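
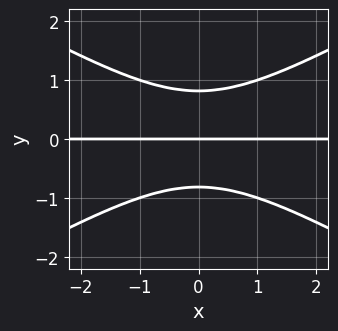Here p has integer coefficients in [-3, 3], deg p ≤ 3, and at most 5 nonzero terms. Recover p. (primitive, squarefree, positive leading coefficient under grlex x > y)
1. The degree is 3 — no degree-2 curve has this shape.
2. Symmetries: mirror symmetry x ↦ −x ⇒ only even powers of x.
3. From the axis intercepts and sections: one y-axis crossing is at y = 0; the visible x-axis segment lies entirely on the curve.
4. The integer polynomial consistent with all of this is the stated p.

x^2*y - 3*y^3 + 2*y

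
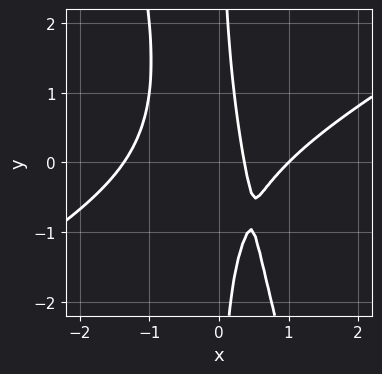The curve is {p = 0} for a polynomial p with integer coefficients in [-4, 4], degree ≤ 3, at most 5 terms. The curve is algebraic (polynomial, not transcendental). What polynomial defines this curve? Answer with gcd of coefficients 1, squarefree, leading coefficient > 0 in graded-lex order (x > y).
The degree is 3 — a generic line meets the curve in up to 3 points.
From the axis intercepts and sections: it misses every integer gridline on the y-axis; it crosses the x-axis at the gridline x = 1.
Assembling these constraints gives the stated polynomial.

2*x^3 - 3*x^2*y - x*y^2 - 3*x + 1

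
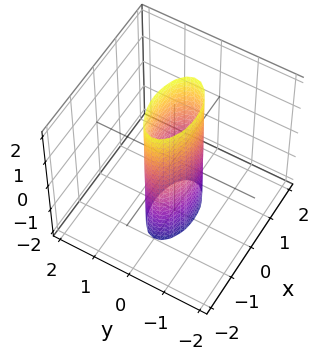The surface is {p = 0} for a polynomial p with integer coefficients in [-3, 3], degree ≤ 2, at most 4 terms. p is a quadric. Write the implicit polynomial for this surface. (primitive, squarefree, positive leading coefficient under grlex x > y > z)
x^2 + 3*y^2 - 1

First, deg p = 2. Constant cross-section along one axis; a quadric.
Next, symmetries: mirror symmetry x ↦ −x ⇒ only even powers of x; mirror symmetry y ↦ −y ⇒ only even powers of y; mirror symmetry z ↦ −z ⇒ only even powers of z.
Then, against the integer gridlines: the surface avoids every integer z-axis point in the box; the x-axis gridline crossings are at x ∈ {-1, 1}.
Finally, the integer polynomial consistent with all of this is the stated p.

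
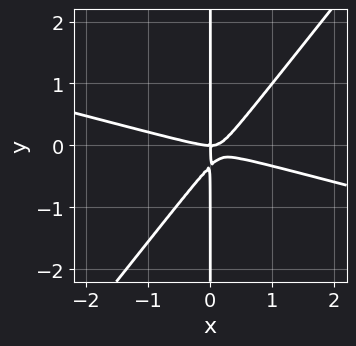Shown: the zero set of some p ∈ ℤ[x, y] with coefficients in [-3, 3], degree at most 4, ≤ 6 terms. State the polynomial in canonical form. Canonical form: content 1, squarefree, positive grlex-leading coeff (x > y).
x^3 + 3*x^2*y - 3*x*y^2 - x*y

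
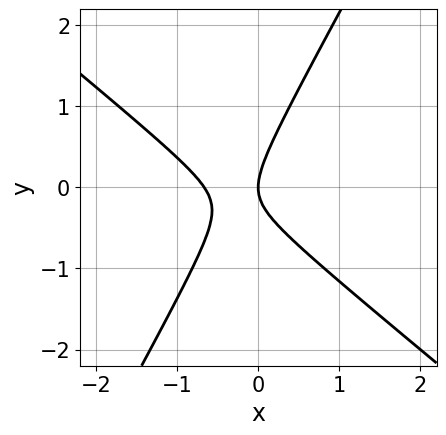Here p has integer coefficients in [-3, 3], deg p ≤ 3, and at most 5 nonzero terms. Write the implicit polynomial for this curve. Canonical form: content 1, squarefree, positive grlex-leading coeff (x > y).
deg p = 2. A generic line meets the curve in up to 2 points.
From the visible intercepts: it crosses the y-axis at the gridline y = 0; one x-axis crossing is at x = 0.
Matching integer coefficients to the picture gives p.

3*x^2 + 2*x*y - 2*y^2 + 2*x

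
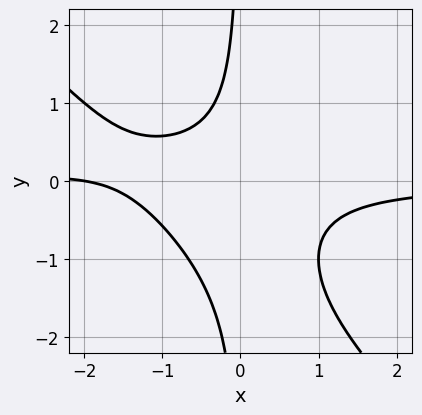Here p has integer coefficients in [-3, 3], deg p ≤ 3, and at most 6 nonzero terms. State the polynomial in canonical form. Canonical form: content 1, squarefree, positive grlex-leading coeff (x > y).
The degree is 3 — no degree-2 curve has this shape.
Checking where it meets the axes: it misses every integer gridline on the y-axis; one x-axis crossing is at x = -2.
Fitting integer coefficients to these (and the overall shape) gives p.

3*x^2*y + 3*x*y^2 + 3*x*y + x + 2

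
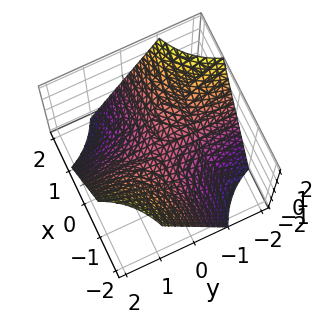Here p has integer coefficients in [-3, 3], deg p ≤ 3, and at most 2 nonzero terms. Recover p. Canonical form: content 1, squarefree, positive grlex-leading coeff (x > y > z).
(a) Degree: a hyperbolic paraboloid; a quadric, so deg p = 2.
(b) Checking where it meets the axes: it crosses the z-axis at the gridline z = 0; the visible y-axis segment lies entirely on the surface; every point of the x-axis in the box is on the surface.
(c) Fitting integer coefficients to these (and the overall shape) gives p.

x*y + z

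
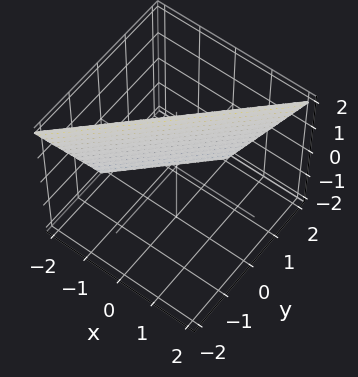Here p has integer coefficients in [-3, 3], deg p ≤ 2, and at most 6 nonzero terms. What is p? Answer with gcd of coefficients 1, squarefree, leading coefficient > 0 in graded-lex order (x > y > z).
2*x - 2*y - z + 2

1. deg p = 1. The surface is flat (a plane).
2. Observable constraints: it meets the x-axis at x = -1 (among the integer gridlines); it meets the z-axis at z = 2 (among the integer gridlines); it crosses the y-axis at the gridline y = 1.
3. Fitting integer coefficients to these (and the overall shape) gives p.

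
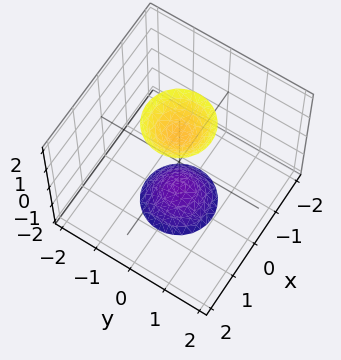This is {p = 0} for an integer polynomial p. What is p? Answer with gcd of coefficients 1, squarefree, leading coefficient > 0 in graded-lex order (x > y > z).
(a) The picture has 2 separate pieces. Treating them together as one polynomial.
(b) Degree: the shape is more complex than any degree-1 surface, so deg p = 2.
(c) Symmetries: rotational symmetry about the z-axis ⇒ p depends on x, y only through x² + y².
(d) From the axis intercepts and sections: the surface avoids every integer y-axis point in the box; no x-intercept at any integer in the box; a circular section at z = 2 has radius between 0 and 1.
(e) Together with the visible shape, these determine p as stated.

3*x^2 + 3*y^2 - z^2 + 2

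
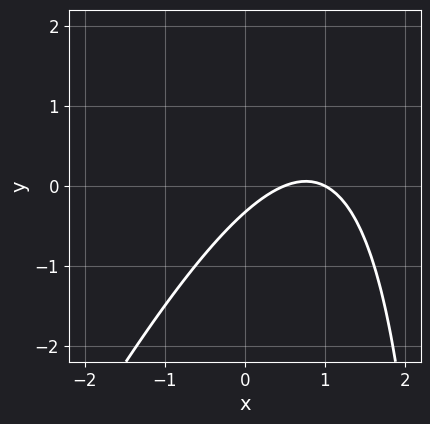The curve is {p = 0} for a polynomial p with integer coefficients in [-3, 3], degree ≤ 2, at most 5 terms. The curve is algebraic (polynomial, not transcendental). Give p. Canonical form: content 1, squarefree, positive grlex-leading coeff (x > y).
2*x^2 - x*y - 3*x + 3*y + 1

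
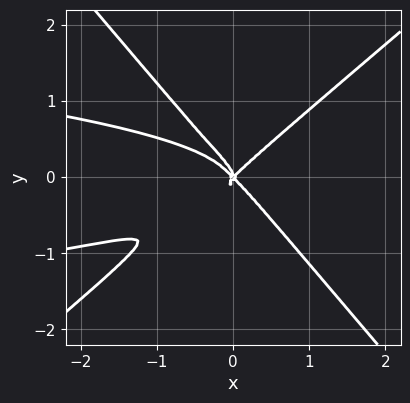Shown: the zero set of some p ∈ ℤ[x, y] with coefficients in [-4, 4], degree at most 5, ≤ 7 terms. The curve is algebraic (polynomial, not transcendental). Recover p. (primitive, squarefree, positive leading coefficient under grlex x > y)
3*x^2*y^2 - x*y^3 - 3*y^4 + x^3 - x*y^2

First, deg p = 4. A generic line meets the curve in up to 4 points.
Then, reading off the gridlines: one x-axis crossing is at x = 0; it meets the y-axis at y = 0 (among the integer gridlines).
Finally, these observations pin down the coefficients.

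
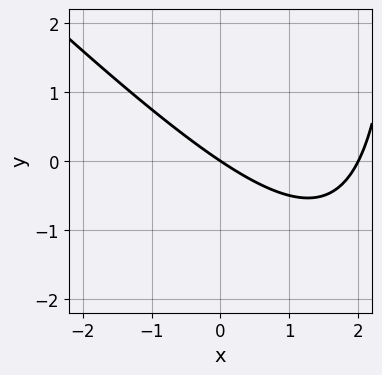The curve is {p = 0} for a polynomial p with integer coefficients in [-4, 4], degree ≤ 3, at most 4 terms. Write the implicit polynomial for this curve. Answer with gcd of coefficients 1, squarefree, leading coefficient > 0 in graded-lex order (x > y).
x^2 + x*y - 2*x - 3*y

(a) Degree: a generic line meets the curve in up to 2 points, so deg p = 2.
(b) From the axis intercepts and sections: it meets the y-axis at y = 0 (among the integer gridlines); among the integer gridlines, it crosses the x-axis at x ∈ {0, 2}.
(c) Assembling these constraints gives the stated polynomial.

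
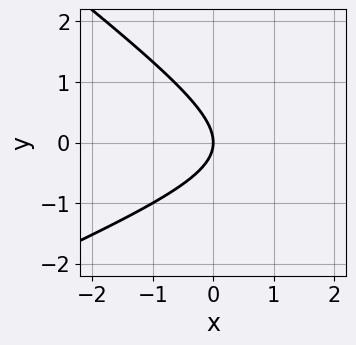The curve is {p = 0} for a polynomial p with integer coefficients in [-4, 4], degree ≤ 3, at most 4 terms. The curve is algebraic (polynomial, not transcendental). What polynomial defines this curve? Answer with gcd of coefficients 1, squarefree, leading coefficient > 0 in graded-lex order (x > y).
x^2 - x*y - 3*y^2 - 3*x

Degree: the shape is more complex than any degree-1 curve, so deg p = 2.
Against the integer gridlines: it meets the x-axis at x = 0 (among the integer gridlines); it meets the y-axis at y = 0 (among the integer gridlines).
Solving for integer coefficients yields p as stated.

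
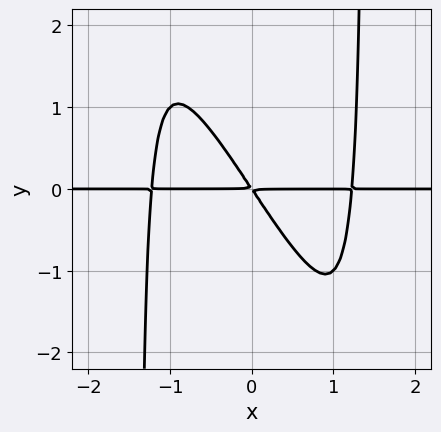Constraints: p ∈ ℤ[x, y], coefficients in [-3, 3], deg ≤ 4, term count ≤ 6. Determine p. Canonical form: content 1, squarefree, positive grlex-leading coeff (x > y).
deg p = 4. A generic line meets the curve in up to 4 points.
From the visible intercepts: every point of the x-axis in the box is on the curve.
The integer polynomial consistent with all of this is the stated p.

2*x^3*y + x^2*y^2 - 3*x*y - 2*y^2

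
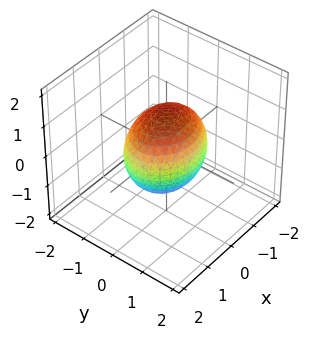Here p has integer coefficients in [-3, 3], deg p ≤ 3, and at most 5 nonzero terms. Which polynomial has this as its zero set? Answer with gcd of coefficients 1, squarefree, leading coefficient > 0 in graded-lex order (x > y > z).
(a) The degree is 2 — bounded and convex; a quadric.
(b) Symmetries: the y ↦ −y reflection is a symmetry, so y appears only in even powers; mirror symmetry x ↦ −x ⇒ only even powers of x; mirror symmetry z ↦ −z ⇒ only even powers of z.
(c) Observable constraints: the y-axis gridline crossings are at y ∈ {-1, 1}.
(d) Fitting integer coefficients to these (and the overall shape) gives p.

2*x^2 + 3*y^2 + 2*z^2 - 3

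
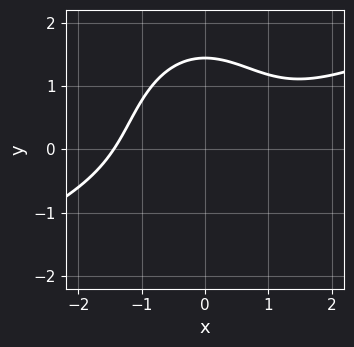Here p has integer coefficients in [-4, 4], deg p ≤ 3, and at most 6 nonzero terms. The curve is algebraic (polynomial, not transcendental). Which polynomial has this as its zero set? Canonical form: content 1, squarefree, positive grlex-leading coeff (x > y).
x^3 - 2*x^2*y - y^3 + 3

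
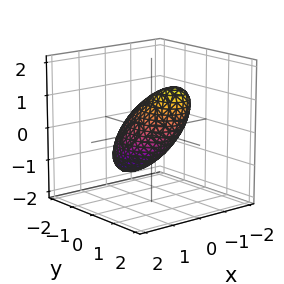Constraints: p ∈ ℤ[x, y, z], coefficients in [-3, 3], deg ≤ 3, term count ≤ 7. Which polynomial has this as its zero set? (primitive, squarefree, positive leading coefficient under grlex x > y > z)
3*x^2 + 2*y^2 - 3*y*z + 2*z^2 - 2

1. The degree is 2 — no degree-1 surface has this shape.
2. From the visible intercepts: the y-axis gridline crossings are at y ∈ {-1, 1}; the z-axis gridline crossings are at z ∈ {-1, 1}.
3. The integer polynomial consistent with all of this is the stated p.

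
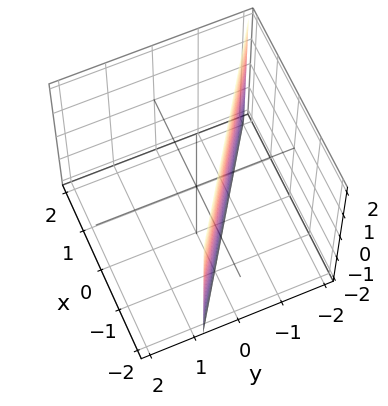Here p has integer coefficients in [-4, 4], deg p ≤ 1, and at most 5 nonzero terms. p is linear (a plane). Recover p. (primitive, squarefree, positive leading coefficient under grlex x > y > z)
First, degree: every cross-section is a straight line — this is a plane, so deg p = 1.
Next, from the axis intercepts and sections: it meets the x-axis at x = -1 (among the integer gridlines); no z-intercept at any integer in the box.
Finally, together with the visible shape, these determine p as stated.

2*x + 3*y + 2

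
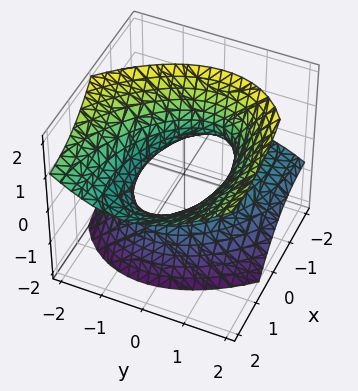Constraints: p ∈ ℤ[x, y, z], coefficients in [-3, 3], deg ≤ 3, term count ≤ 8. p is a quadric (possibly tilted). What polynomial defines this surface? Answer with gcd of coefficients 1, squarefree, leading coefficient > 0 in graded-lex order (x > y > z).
x^2 + x*y - 3*x*z + 2*y^2 - 2*z^2 - 2

1. deg p = 2. The shape is more complex than any degree-1 surface.
2. Observable constraints: no z-intercept at any integer in the box; among the integer gridlines, it crosses the y-axis at y ∈ {-1, 1}.
3. Solving for integer coefficients yields p as stated.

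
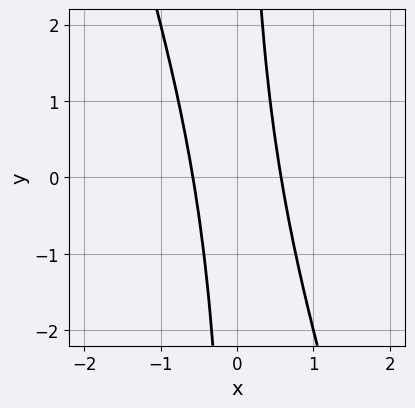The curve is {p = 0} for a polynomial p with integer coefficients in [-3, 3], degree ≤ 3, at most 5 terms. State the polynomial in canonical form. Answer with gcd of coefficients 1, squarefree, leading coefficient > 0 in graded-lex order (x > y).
3*x^2 + x*y - 1

1. Degree: no degree-1 curve has this shape, so deg p = 2.
2. Checking where it meets the axes: no y-intercept at any integer in the box.
3. Together with the visible shape, these determine p as stated.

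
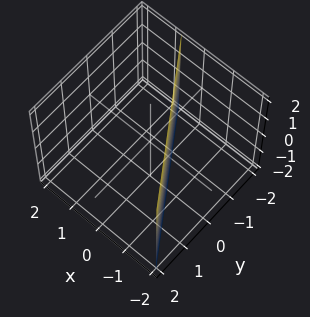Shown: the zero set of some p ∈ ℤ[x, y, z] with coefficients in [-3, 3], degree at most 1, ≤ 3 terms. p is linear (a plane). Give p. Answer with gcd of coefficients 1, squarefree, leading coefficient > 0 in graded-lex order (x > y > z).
1. The degree is 1 — every cross-section is a straight line — this is a plane.
2. Observable constraints: it meets the y-axis at y = -1 (among the integer gridlines); the surface avoids every integer z-axis point in the box.
3. Assembling these constraints gives the stated polynomial.

3*x + 2*y + 2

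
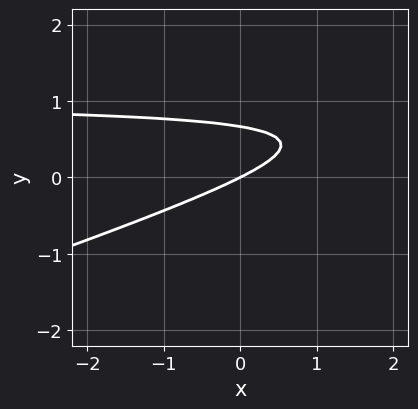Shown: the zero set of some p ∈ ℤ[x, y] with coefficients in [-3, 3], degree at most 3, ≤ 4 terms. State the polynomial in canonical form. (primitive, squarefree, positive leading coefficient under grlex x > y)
x*y - 3*y^2 - x + 2*y

First, the degree is 2 — a generic line meets the curve in up to 2 points.
Then, from the visible intercepts: it crosses the x-axis at the gridline x = 0; one y-axis crossing is at y = 0.
Finally, solving for integer coefficients yields p as stated.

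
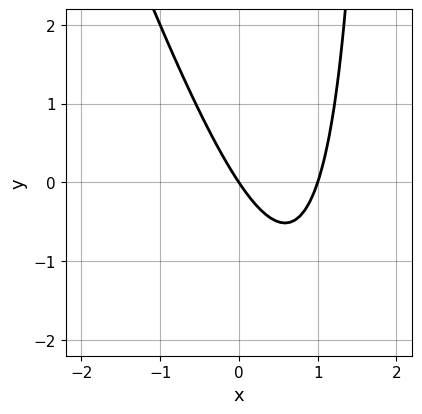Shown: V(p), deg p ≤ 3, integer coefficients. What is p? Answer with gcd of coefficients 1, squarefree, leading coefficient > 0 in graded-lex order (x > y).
First, deg p = 2. A generic line meets the curve in up to 2 points.
Then, reading off the gridlines: the x-axis gridline crossings are at x ∈ {0, 1}; one y-axis crossing is at y = 0.
Finally, putting this together gives p.

3*x^2 + x*y - 3*x - 2*y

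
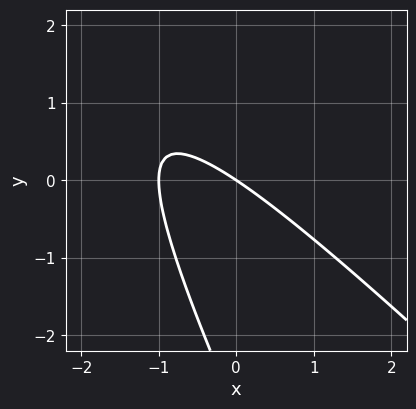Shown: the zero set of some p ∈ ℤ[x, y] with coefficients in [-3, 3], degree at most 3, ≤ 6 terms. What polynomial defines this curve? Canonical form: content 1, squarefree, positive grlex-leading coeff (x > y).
2*x^2 + 3*x*y + y^2 + 2*x + 3*y

(a) The degree is 2 — a generic line meets the curve in up to 2 points.
(b) Reading off the gridlines: one y-axis crossing is at y = 0; among the integer gridlines, it crosses the x-axis at x ∈ {-1, 0}.
(c) The integer polynomial consistent with all of this is the stated p.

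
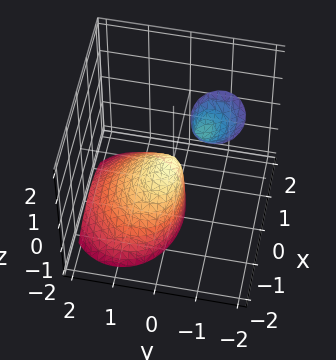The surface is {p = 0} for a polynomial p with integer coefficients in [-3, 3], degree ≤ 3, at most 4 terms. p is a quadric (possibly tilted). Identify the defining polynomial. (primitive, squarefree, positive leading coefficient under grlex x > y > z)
2*x^2 + 3*y^2 + 3*y*z + z

1. I count 2 distinct pieces. Treating them together as one polynomial.
2. deg p = 2. The shape is more complex than any degree-1 surface.
3. From the visible intercepts: one z-axis crossing is at z = 0; it crosses the y-axis at the gridline y = 0; one x-axis crossing is at x = 0.
4. Fitting integer coefficients to these (and the overall shape) gives p.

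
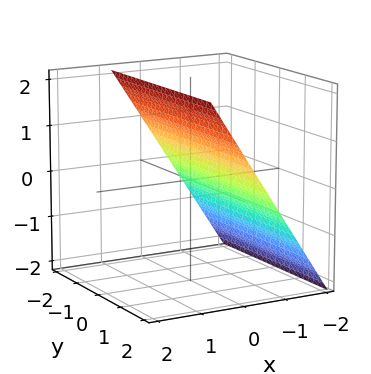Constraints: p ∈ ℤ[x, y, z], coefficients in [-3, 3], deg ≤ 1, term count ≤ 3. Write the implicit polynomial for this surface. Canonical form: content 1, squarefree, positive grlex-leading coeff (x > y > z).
3*x - 2*z + 2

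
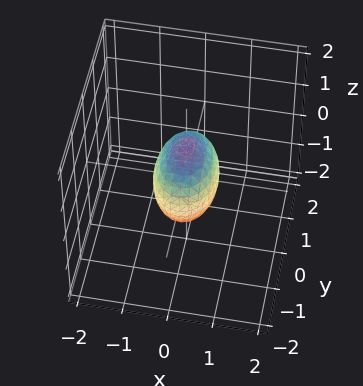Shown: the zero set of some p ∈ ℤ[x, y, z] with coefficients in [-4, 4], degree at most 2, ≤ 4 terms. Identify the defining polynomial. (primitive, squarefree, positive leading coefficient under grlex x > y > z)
1. The degree is 2 — bounded and convex; a quadric.
2. Symmetries: mirror symmetry x ↦ −x ⇒ only even powers of x; mirror symmetry y ↦ −y ⇒ only even powers of y; the z ↦ −z reflection is a symmetry, so z appears only in even powers.
3. Reading off the gridlines: the z-axis gridline crossings are at z ∈ {-1, 1}; the y-axis gridline crossings are at y ∈ {-1, 1}.
4. Fitting integer coefficients to these (and the overall shape) gives p.

2*x^2 + y^2 + z^2 - 1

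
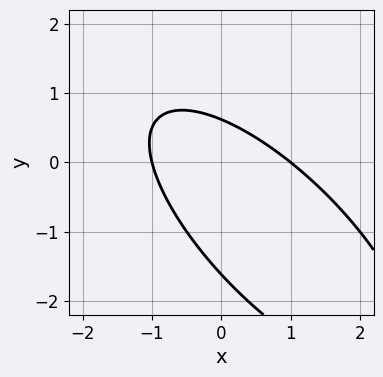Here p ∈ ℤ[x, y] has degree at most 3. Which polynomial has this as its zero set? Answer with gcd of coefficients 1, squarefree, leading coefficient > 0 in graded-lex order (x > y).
2*x^2 + 3*x*y + 2*y^2 + 2*y - 2

1. The degree is 2 — no degree-1 curve has this shape.
2. Reading off the gridlines: among the integer gridlines, it crosses the x-axis at x ∈ {-1, 1}.
3. Solving for integer coefficients yields p as stated.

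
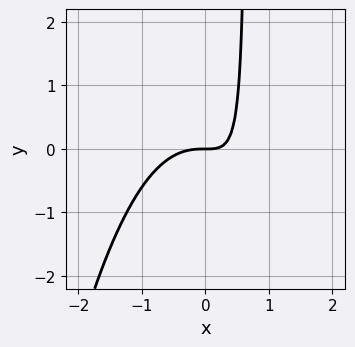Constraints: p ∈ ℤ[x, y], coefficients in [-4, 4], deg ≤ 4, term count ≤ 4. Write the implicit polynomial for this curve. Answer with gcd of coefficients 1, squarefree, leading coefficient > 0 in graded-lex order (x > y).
3*x^3 + 3*x*y - 2*y

Degree: a generic line meets the curve in up to 3 points, so deg p = 3.
From the axis intercepts and sections: it crosses the x-axis at the gridline x = 0; it meets the y-axis at y = 0 (among the integer gridlines).
Assembling these constraints gives the stated polynomial.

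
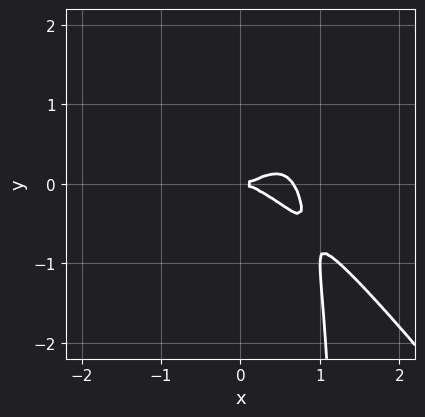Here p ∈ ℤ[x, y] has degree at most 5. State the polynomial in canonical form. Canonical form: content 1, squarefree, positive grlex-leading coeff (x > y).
3*x^4 + 2*x^3*y - 2*x^3 - 2*x*y^2 + 3*y^2

First, deg p = 4. The shape is more complex than any degree-3 curve.
Then, from the visible intercepts: it crosses the y-axis at the gridline y = 0; it meets the x-axis at x = 0 (among the integer gridlines).
Finally, fitting integer coefficients to these (and the overall shape) gives p.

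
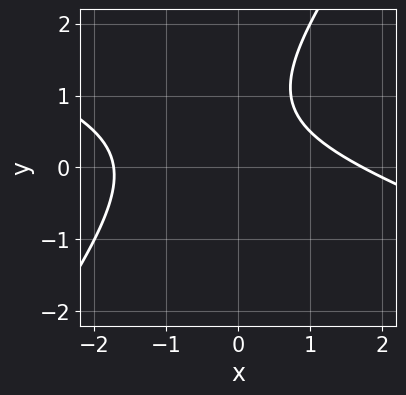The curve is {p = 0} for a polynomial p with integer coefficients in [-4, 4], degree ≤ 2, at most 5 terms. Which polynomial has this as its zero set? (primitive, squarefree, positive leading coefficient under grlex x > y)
x^2 + 2*x*y - 2*y^2 + 3*y - 3

First, deg p = 2. No degree-1 curve has this shape.
Then, checking where it meets the axes: the curve avoids every integer y-axis point in the box.
Finally, fitting integer coefficients to these (and the overall shape) gives p.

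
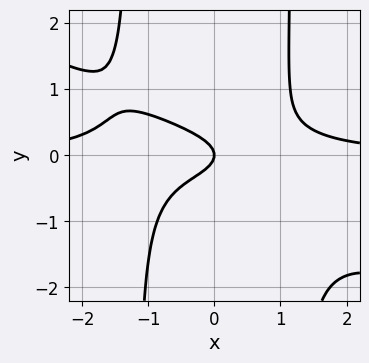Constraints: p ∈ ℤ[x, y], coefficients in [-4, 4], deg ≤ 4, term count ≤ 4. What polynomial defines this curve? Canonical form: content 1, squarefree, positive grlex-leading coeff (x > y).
x^3*y + 2*x^2*y^2 - 3*y^2 - x

First, deg p = 4. A generic line meets the curve in up to 4 points.
Then, reading off the gridlines: one x-axis crossing is at x = 0; one y-axis crossing is at y = 0.
Finally, putting this together gives p.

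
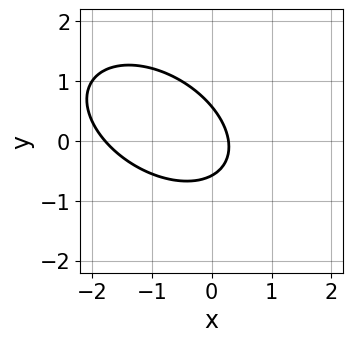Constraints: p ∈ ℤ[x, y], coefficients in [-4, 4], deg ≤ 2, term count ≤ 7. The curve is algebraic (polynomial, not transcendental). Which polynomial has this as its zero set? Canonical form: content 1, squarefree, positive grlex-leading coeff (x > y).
1. The degree is 2 — a generic line meets the curve in up to 2 points.
2. Matching integer coefficients to the picture gives p.

2*x^2 + 2*x*y + 3*y^2 + 3*x - 1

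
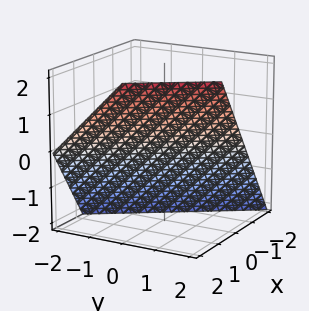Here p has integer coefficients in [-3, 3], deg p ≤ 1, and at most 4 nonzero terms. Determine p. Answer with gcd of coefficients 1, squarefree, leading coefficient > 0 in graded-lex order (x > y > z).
3*x + 2*y - 2*z - 2

First, deg p = 1.
Then, from the visible intercepts: one y-axis crossing is at y = 1; it crosses the z-axis at the gridline z = -1.
Finally, assembling these constraints gives the stated polynomial.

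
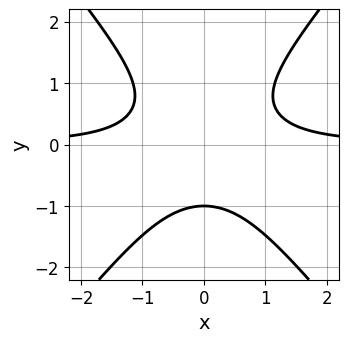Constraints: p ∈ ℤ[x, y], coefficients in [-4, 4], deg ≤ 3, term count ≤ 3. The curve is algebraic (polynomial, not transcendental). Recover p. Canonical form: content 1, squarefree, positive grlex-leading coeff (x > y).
3*x^2*y - 2*y^3 - 2

First, deg p = 3. No degree-2 curve has this shape.
Next, symmetries: mirror symmetry x ↦ −x ⇒ only even powers of x.
Next, from the axis intercepts and sections: no x-intercept at any integer in the box; it meets the y-axis at y = -1 (among the integer gridlines).
Finally, putting this together gives p.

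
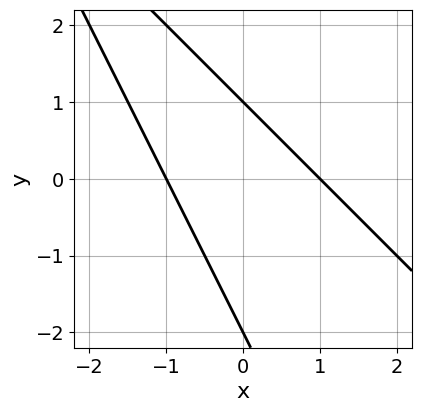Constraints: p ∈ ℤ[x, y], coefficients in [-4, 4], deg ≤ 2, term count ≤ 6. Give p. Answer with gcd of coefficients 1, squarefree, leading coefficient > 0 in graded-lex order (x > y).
2*x^2 + 3*x*y + y^2 + y - 2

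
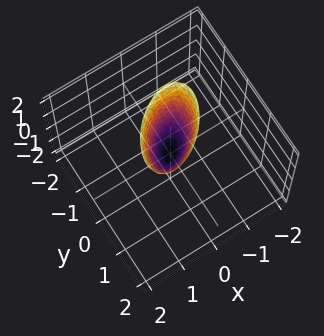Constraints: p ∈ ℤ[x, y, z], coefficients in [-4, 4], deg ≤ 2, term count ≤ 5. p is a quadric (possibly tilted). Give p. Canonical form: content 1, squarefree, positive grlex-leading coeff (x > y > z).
3*x^2 - 3*x*y + 3*y^2 - z

(a) deg p = 2.
(b) Observable constraints: it meets the z-axis at z = 0 (among the integer gridlines); it meets the x-axis at x = 0 (among the integer gridlines); it crosses the y-axis at the gridline y = 0.
(c) These observations pin down the coefficients.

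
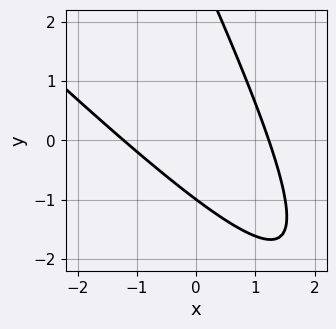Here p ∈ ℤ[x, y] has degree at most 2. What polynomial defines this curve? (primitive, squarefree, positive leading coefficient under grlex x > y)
2*x^2 + 3*x*y + y^2 - 2*y - 3

The degree is 2 — the shape is more complex than any degree-1 curve.
Checking where it meets the axes: it crosses the y-axis at the gridline y = -1.
Fitting integer coefficients to these (and the overall shape) gives p.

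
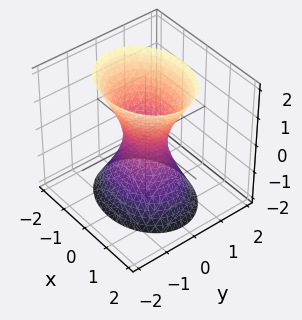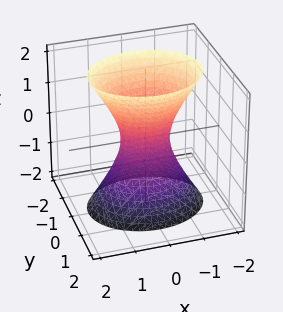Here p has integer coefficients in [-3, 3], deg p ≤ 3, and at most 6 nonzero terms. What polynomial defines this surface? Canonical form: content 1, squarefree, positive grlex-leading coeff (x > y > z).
2*x^2 + 3*y^2 - z^2 - 1

(a) Degree: one connected sheet with a waist; a quadric, so deg p = 2.
(b) Symmetries: mirror symmetry z ↦ −z ⇒ only even powers of z; it's symmetric under x → −x, forcing even powers of x; mirror symmetry y ↦ −y ⇒ only even powers of y.
(c) Observable constraints: the surface avoids every integer z-axis point in the box.
(d) Assembling these constraints gives the stated polynomial.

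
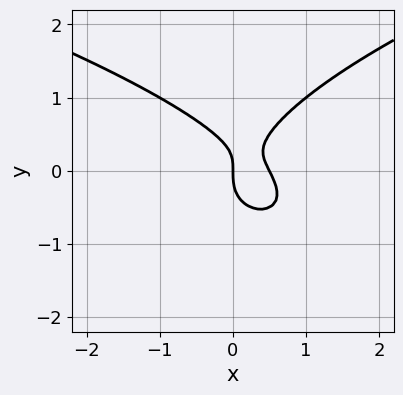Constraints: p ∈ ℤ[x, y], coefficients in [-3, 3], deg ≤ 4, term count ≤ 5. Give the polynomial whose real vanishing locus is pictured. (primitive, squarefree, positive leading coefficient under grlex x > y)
(a) The degree is 3 — no degree-2 curve has this shape.
(b) Reading off the gridlines: it crosses the x-axis at the gridline x = 0; it crosses the y-axis at the gridline y = 0.
(c) Solving for integer coefficients yields p as stated.

2*y^3 - 2*x^2 - x*y + x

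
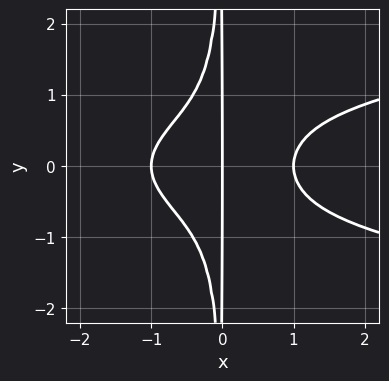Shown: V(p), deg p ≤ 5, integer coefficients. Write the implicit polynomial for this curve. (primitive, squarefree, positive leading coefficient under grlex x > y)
2*x^2*y^2 - x^3 + x

(a) Degree: a generic line meets the curve in up to 4 points, so deg p = 4.
(b) Symmetries: mirror symmetry y ↦ −y ⇒ only even powers of y.
(c) Checking where it meets the axes: the x-axis gridline crossings are at x ∈ {-1, 0, 1}; the visible y-axis segment lies entirely on the curve.
(d) Matching integer coefficients to the picture gives p.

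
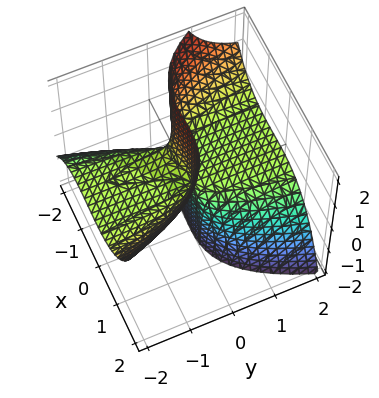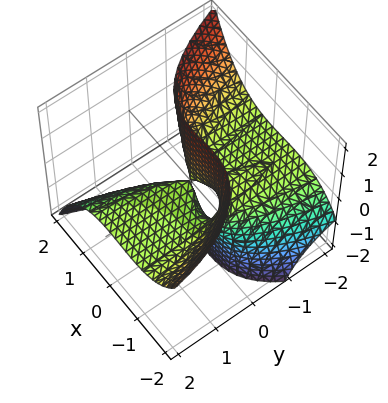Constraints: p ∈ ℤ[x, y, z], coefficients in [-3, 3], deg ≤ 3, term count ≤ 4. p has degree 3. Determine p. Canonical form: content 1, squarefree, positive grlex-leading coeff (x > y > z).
x^3 + x^2 + 3*y*z

(a) deg p = 3. No degree-2 surface has this shape.
(b) Against the integer gridlines: it crosses the x-axis at the gridline x = -1; the visible y-axis segment lies entirely on the surface; every point of the z-axis in the box is on the surface.
(c) Matching integer coefficients to the picture gives p.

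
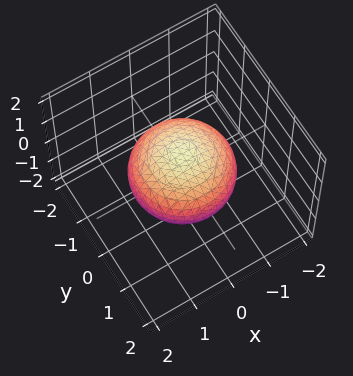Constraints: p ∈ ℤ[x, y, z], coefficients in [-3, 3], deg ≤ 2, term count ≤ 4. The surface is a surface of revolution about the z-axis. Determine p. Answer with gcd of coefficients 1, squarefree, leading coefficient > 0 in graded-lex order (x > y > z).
2*x^2 + 2*y^2 + 3*z^2 - 3

Degree: a generic line meets the surface in up to 2 points, so deg p = 2.
By symmetry, the surface is invariant under rotation about z: p = q(x² + y², z).
From the visible intercepts: a circular section at z = 0 has radius between 1 and 2; the z-axis gridline crossings are at z ∈ {-1, 1}.
These observations pin down the coefficients.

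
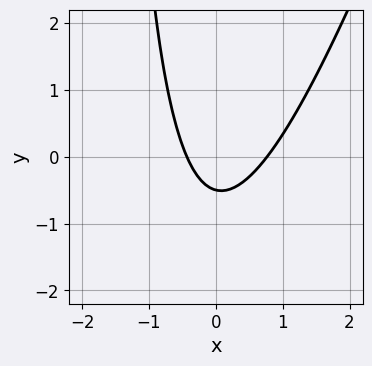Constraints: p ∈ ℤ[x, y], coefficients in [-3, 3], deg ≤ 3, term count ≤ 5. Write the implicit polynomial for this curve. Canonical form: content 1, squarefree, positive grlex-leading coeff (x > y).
1. Degree: the shape is more complex than any degree-1 curve, so deg p = 2.
2. The integer polynomial consistent with all of this is the stated p.

3*x^2 - x*y - x - 2*y - 1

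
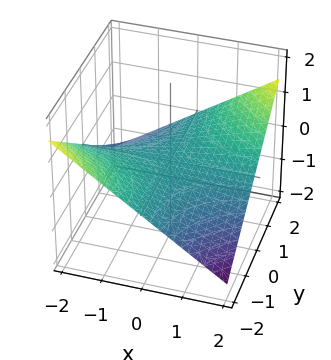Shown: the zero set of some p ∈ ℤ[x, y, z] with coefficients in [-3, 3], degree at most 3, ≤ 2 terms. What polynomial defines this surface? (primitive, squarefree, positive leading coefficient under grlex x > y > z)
First, deg p = 2. A saddle surface; a quadric.
Next, from the axis intercepts and sections: the visible x-axis segment lies entirely on the surface; every point of the y-axis in the box is on the surface; one z-axis crossing is at z = 0.
Finally, together with the visible shape, these determine p as stated.

x*y - 3*z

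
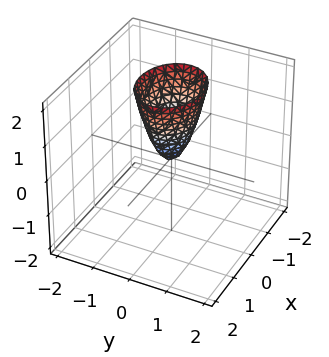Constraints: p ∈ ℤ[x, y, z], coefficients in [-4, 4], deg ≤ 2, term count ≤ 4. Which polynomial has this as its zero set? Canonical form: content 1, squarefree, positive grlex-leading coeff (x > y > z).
The degree is 2 — a single bowl opening along one axis; a quadric.
Symmetries: it's symmetric under x → −x, forcing even powers of x; the y ↦ −y reflection is a symmetry, so y appears only in even powers.
Checking where it meets the axes: it crosses the x-axis at the gridline x = 0; one z-axis crossing is at z = 0; it crosses the y-axis at the gridline y = 0.
These observations pin down the coefficients.

2*x^2 + 3*y^2 - z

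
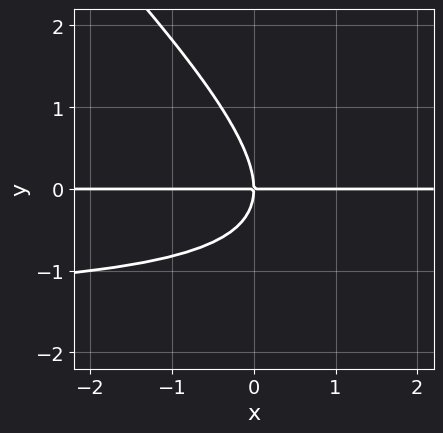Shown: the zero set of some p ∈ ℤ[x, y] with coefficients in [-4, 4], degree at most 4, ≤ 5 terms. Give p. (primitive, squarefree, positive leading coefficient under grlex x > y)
2*x*y^2 + 2*y^3 + 3*x*y

(a) deg p = 3. A generic line meets the curve in up to 3 points.
(b) From the visible intercepts: every point of the x-axis in the box is on the curve; it meets the y-axis at y = 0 (among the integer gridlines).
(c) These observations pin down the coefficients.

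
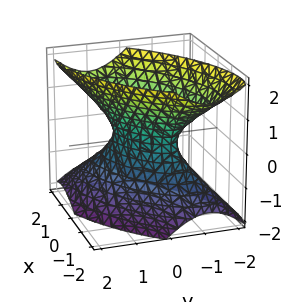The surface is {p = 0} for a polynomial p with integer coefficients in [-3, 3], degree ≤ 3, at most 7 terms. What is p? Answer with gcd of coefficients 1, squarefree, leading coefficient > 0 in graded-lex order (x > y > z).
2*x^2 - 3*x*y + 3*y^2 - 2*z^2 - 1

Degree: no degree-1 surface has this shape, so deg p = 2.
Reading off the gridlines: it misses every integer gridline on the z-axis.
Matching integer coefficients to the picture gives p.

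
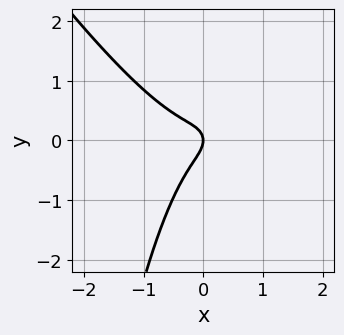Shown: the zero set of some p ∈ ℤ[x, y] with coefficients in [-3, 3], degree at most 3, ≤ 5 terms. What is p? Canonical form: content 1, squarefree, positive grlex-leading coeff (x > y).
3*x^3 + 2*x^2*y - x*y + 2*y^2 + x

(a) Degree: the shape is more complex than any degree-2 curve, so deg p = 3.
(b) Observable constraints: it meets the y-axis at y = 0 (among the integer gridlines); it meets the x-axis at x = 0 (among the integer gridlines).
(c) Matching integer coefficients to the picture gives p.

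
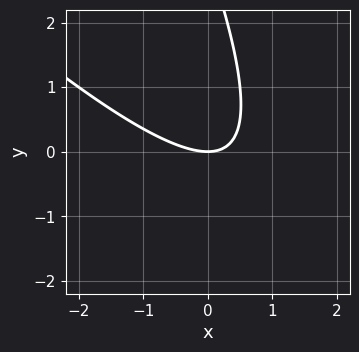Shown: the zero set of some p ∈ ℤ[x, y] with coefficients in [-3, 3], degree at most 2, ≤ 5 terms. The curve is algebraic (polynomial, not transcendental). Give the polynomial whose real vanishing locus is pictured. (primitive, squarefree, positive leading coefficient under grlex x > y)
First, the degree is 2 — no degree-1 curve has this shape.
Next, reading off the gridlines: it meets the x-axis at x = 0 (among the integer gridlines); it crosses the y-axis at the gridline y = 0.
Finally, putting this together gives p.

2*x^2 + 3*x*y + y^2 - 3*y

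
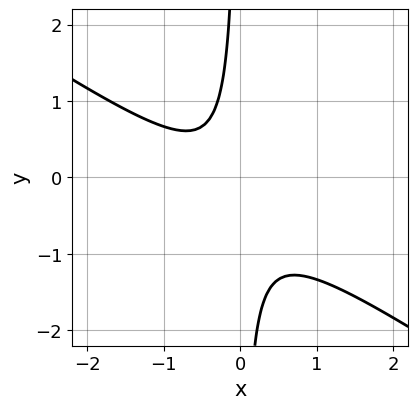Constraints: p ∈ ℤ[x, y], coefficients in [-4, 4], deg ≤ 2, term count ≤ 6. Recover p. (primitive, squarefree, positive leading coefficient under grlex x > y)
deg p = 2.
Reading off the gridlines: no y-intercept at any integer in the box; no x-intercept at any integer in the box.
Matching integer coefficients to the picture gives p.

2*x^2 + 3*x*y + x + 1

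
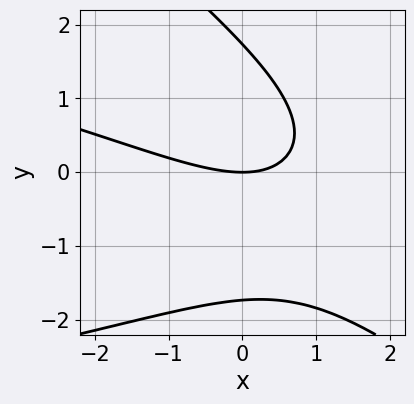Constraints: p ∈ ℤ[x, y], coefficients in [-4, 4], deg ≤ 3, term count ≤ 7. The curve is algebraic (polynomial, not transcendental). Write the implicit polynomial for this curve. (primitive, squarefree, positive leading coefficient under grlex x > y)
(a) The degree is 3 — a generic line meets the curve in up to 3 points.
(b) Reading off the gridlines: one y-axis crossing is at y = 0; it meets the x-axis at x = 0 (among the integer gridlines).
(c) These observations pin down the coefficients.

x*y^2 + y^3 + x^2 + 2*x*y - 3*y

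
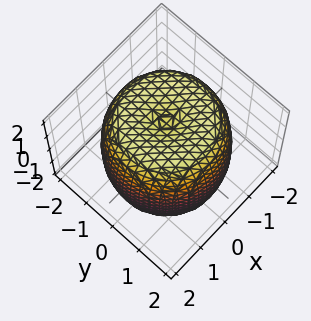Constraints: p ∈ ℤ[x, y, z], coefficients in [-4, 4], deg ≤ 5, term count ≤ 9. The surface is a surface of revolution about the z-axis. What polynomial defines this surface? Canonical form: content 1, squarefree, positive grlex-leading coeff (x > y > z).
x^4 + 2*x^2*y^2 + y^4 - 2*x^2 - 2*y^2 + z^2 - 3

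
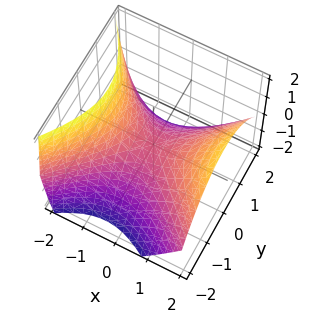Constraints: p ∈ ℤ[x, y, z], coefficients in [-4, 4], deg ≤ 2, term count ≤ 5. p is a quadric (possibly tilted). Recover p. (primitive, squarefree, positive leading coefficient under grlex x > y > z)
2*x^2 - x*z - 2*y^2 - 3*z

First, degree: the shape is more complex than any degree-1 surface, so deg p = 2.
Next, reading off the gridlines: one y-axis crossing is at y = 0; one x-axis crossing is at x = 0; one z-axis crossing is at z = 0.
Finally, together with the visible shape, these determine p as stated.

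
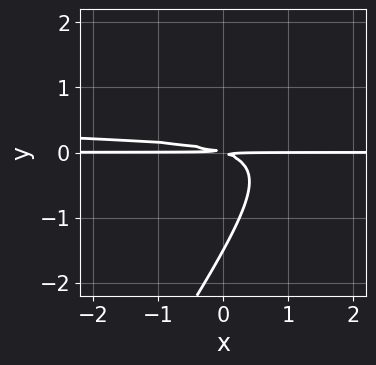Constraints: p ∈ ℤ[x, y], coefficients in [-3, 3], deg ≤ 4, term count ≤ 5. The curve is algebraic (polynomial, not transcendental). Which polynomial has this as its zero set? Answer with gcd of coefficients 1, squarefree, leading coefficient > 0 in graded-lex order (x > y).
3*x*y^2 - 2*y^3 - x*y - 3*y^2

1. Degree: no degree-2 curve has this shape, so deg p = 3.
2. Checking where it meets the axes: the visible x-axis segment lies entirely on the curve.
3. Putting this together gives p.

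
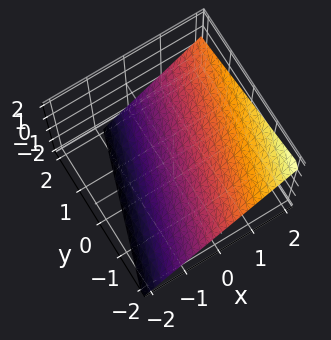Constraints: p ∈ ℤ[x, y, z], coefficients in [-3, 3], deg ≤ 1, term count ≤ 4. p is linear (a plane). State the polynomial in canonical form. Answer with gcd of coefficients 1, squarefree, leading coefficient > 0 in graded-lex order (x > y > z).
3*x - y - 3*z - 2

First, deg p = 1. The surface is flat (a plane).
Next, observable constraints: it meets the y-axis at y = -2 (among the integer gridlines).
Finally, the integer polynomial consistent with all of this is the stated p.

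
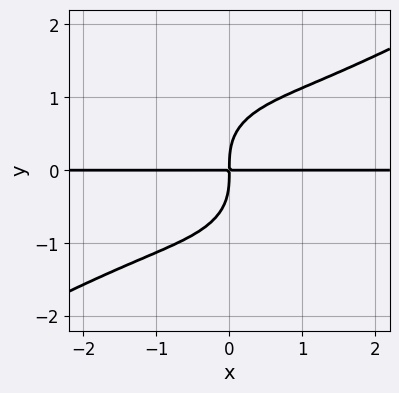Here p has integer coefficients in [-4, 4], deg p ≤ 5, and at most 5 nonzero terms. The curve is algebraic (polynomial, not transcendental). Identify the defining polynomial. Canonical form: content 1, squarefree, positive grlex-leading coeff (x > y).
x^3*y - x^2*y^2 - 2*y^4 + 3*x*y

Degree: the shape is more complex than any degree-3 curve, so deg p = 4.
Checking where it meets the axes: every point of the x-axis in the box is on the curve.
These observations pin down the coefficients.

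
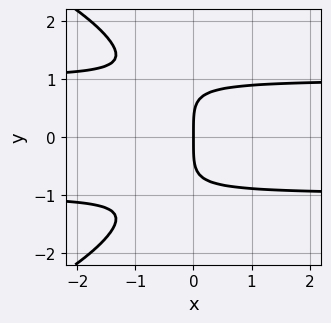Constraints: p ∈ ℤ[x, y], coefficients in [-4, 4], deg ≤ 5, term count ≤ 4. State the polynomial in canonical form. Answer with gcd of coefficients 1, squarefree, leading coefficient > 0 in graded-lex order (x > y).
First, the degree is 4 — the shape is more complex than any degree-3 curve.
Then, symmetries: mirror symmetry y ↦ −y ⇒ only even powers of y.
Then, against the integer gridlines: it crosses the x-axis at the gridline x = 0; it meets the y-axis at y = 0 (among the integer gridlines).
Finally, putting this together gives p.

y^4 + 3*x*y^2 - 3*x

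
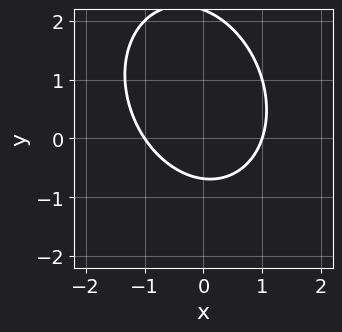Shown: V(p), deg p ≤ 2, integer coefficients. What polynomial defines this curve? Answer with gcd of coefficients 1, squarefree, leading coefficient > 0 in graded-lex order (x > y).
1. Degree: no degree-1 curve has this shape, so deg p = 2.
2. Reading off the gridlines: among the integer gridlines, it crosses the x-axis at x ∈ {-1, 1}.
3. Matching integer coefficients to the picture gives p.

3*x^2 + x*y + 2*y^2 - 3*y - 3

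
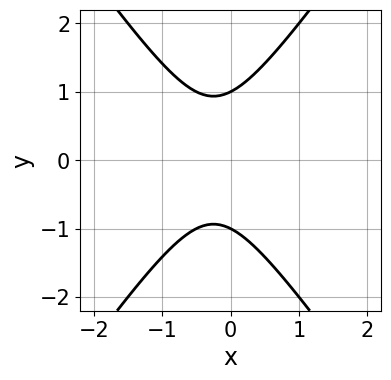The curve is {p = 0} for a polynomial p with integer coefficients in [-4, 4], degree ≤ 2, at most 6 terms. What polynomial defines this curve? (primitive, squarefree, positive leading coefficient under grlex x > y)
First, deg p = 2.
Then, symmetries: mirror symmetry y ↦ −y ⇒ only even powers of y.
Next, against the integer gridlines: no x-intercept at any integer in the box; among the integer gridlines, it crosses the y-axis at y ∈ {-1, 1}.
Finally, putting this together gives p.

2*x^2 - y^2 + x + 1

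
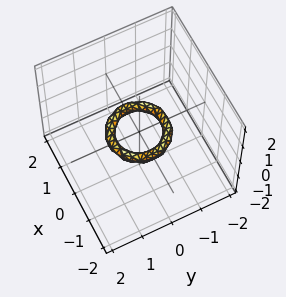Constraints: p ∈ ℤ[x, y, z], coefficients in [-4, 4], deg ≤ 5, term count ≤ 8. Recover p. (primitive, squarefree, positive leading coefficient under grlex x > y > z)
2*x^4 + 4*x^2*y^2 + 2*y^4 - 3*x^2 - 3*y^2 + 3*z^2 + 1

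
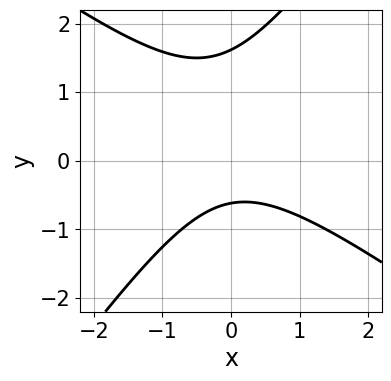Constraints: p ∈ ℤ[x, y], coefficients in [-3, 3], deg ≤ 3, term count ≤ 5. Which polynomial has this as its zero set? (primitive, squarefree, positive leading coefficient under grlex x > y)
3*x^2 + 2*x*y - 3*y^2 + 3*y + 3

(a) deg p = 2. No degree-1 curve has this shape.
(b) Observable constraints: the curve avoids every integer x-axis point in the box.
(c) Assembling these constraints gives the stated polynomial.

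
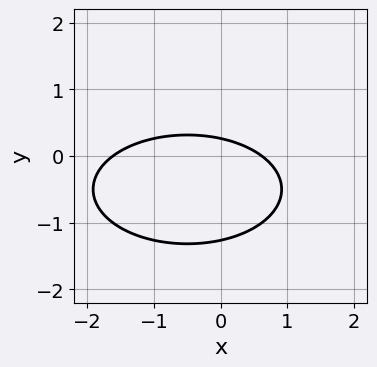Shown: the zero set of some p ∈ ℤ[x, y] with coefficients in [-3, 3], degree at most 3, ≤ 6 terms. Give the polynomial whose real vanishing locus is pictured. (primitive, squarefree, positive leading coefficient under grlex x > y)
x^2 + 3*y^2 + x + 3*y - 1

(a) The degree is 2 — a generic line meets the curve in up to 2 points.
(b) Putting this together gives p.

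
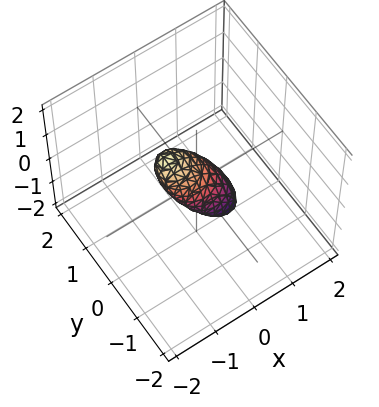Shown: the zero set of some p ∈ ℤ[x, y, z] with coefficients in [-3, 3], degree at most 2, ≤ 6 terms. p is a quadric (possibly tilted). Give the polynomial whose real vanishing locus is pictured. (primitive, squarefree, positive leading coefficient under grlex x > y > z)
1. The degree is 2 — the shape is more complex than any degree-1 surface.
2. Matching integer coefficients to the picture gives p.

3*x^2 + 3*x*z + 3*y^2 - 2*y*z + 2*z^2 - 1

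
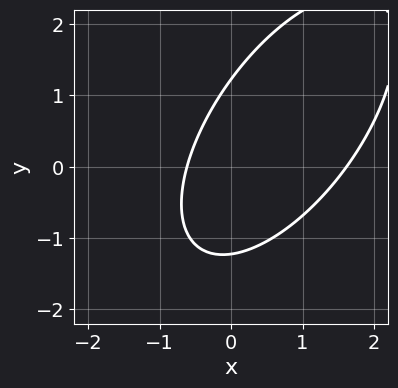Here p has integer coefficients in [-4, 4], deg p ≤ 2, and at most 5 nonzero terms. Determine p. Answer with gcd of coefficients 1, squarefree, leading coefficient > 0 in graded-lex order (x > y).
3*x^2 - 3*x*y + 2*y^2 - 3*x - 3

First, deg p = 2. No degree-1 curve has this shape.
Finally, solving for integer coefficients yields p as stated.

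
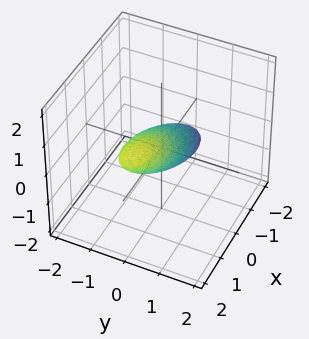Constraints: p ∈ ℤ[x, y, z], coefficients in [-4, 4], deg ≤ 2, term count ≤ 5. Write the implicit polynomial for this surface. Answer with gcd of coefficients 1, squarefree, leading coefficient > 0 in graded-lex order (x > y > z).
x^2 - 3*x*z + 2*y^2 + 3*z^2 - 1

(a) Degree: the shape is more complex than any degree-1 surface, so deg p = 2.
(b) Observable constraints: the x-axis gridline crossings are at x ∈ {-1, 1}.
(c) Assembling these constraints gives the stated polynomial.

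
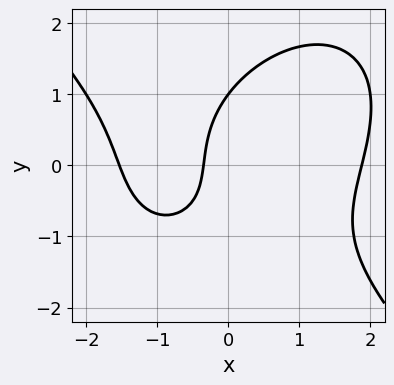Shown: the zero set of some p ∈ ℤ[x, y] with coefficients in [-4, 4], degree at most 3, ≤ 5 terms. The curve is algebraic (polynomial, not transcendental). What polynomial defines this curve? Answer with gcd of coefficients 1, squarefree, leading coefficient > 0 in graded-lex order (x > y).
x^3 + y^3 - x*y - 3*x - 1

Degree: no degree-2 curve has this shape, so deg p = 3.
From the visible intercepts: it crosses the y-axis at the gridline y = 1.
The integer polynomial consistent with all of this is the stated p.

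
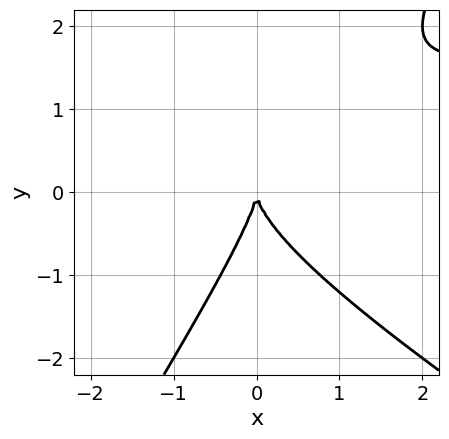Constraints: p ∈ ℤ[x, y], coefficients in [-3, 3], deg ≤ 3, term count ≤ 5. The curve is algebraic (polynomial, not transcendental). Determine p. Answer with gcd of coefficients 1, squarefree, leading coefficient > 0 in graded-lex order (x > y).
Degree: no degree-2 curve has this shape, so deg p = 3.
From the axis intercepts and sections: it crosses the y-axis at the gridline y = 0; it meets the x-axis at x = 0 (among the integer gridlines).
Fitting integer coefficients to these (and the overall shape) gives p.

x^2*y + x*y^2 - y^3 - 2*x^2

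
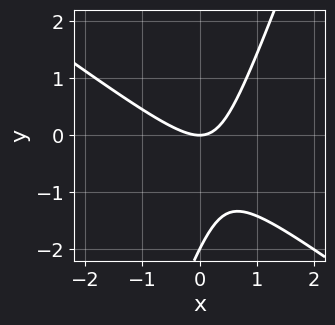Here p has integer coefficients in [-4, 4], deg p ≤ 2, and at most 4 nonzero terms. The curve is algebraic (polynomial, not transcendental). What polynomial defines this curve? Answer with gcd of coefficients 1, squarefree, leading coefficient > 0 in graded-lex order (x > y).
2*x^2 + 2*x*y - y^2 - 2*y

First, deg p = 2.
Then, checking where it meets the axes: one x-axis crossing is at x = 0; among the integer gridlines, it crosses the y-axis at y ∈ {-2, 0}.
Finally, the integer polynomial consistent with all of this is the stated p.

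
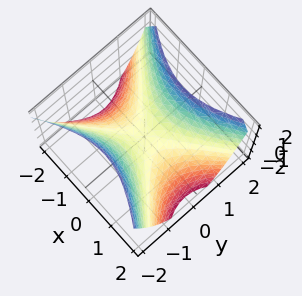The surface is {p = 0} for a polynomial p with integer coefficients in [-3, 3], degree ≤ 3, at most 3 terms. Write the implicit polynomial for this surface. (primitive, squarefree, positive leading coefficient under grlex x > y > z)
deg p = 2. A saddle surface; a quadric.
Symmetries: the y ↦ −y reflection is a symmetry, so y appears only in even powers; the x ↦ −x reflection is a symmetry, so x appears only in even powers.
Observable constraints: it crosses the y-axis at the gridline y = 0; it meets the z-axis at z = 0 (among the integer gridlines); it crosses the x-axis at the gridline x = 0.
Fitting integer coefficients to these (and the overall shape) gives p.

2*x^2 - 3*y^2 + 3*z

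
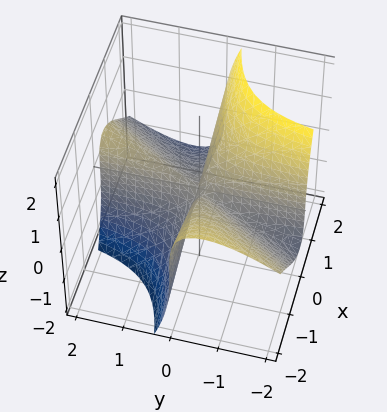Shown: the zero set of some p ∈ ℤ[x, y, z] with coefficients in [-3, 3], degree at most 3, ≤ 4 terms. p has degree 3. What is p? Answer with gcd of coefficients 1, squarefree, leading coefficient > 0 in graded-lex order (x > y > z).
3*x^2*y - 2*x*y^2 + 3*x*y*z + z^3

deg p = 3. A generic line meets the surface in up to 3 points.
Observable constraints: every point of the y-axis in the box is on the surface; every point of the x-axis in the box is on the surface; it crosses the z-axis at the gridline z = 0.
Together with the visible shape, these determine p as stated.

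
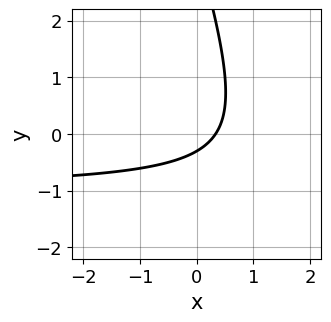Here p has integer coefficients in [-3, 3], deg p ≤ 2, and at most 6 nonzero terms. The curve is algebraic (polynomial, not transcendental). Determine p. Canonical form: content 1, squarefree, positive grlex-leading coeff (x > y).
1. Degree: the shape is more complex than any degree-1 curve, so deg p = 2.
2. Putting this together gives p.

3*x*y + y^2 + 3*x - 3*y - 1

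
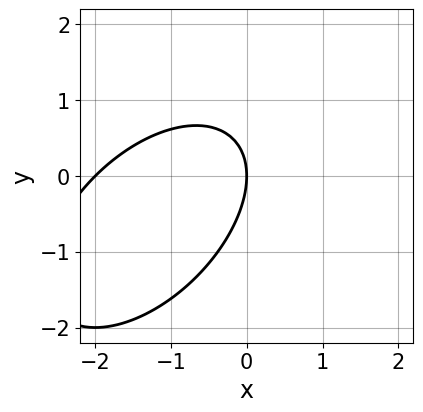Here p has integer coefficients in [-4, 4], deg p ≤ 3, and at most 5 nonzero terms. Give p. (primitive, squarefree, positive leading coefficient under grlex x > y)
deg p = 2.
Checking where it meets the axes: among the integer gridlines, it crosses the x-axis at x ∈ {-2, 0}; it meets the y-axis at y = 0 (among the integer gridlines).
Together with the visible shape, these determine p as stated.

x^2 - x*y + y^2 + 2*x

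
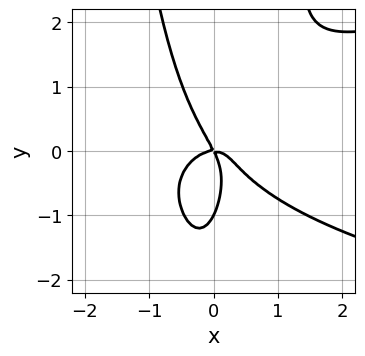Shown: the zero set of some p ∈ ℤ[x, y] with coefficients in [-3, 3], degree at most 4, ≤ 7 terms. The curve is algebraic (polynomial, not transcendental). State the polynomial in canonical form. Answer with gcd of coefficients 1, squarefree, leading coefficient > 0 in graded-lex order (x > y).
3*x^2*y^2 - 3*x^3 - y^3 - 2*x*y - y^2

(a) deg p = 4.
(b) Observable constraints: it meets the x-axis at x = 0 (among the integer gridlines); among the integer gridlines, it crosses the y-axis at y ∈ {-1, 0}.
(c) Together with the visible shape, these determine p as stated.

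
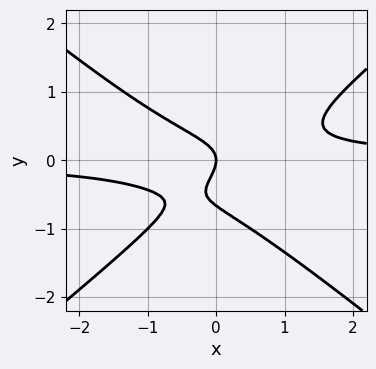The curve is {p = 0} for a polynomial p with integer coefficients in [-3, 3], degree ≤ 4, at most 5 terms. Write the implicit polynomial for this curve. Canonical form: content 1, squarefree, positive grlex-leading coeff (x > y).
1. Degree: a generic line meets the curve in up to 3 points, so deg p = 3.
2. Observable constraints: it crosses the x-axis at the gridline x = 0; it crosses the y-axis at the gridline y = 0.
3. Together with the visible shape, these determine p as stated.

2*x^2*y - 3*y^3 - 2*y^2 - x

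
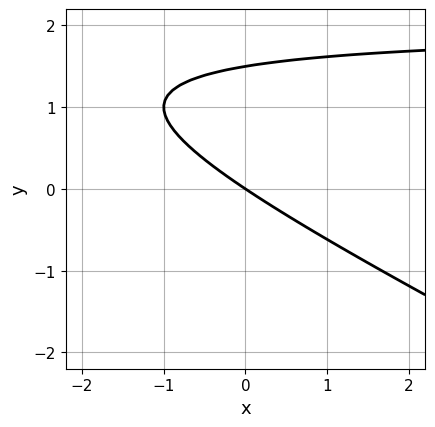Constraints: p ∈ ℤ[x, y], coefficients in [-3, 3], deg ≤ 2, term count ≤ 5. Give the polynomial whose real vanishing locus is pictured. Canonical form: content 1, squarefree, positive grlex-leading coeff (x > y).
x*y + 2*y^2 - 2*x - 3*y

1. deg p = 2. A generic line meets the curve in up to 2 points.
2. Observable constraints: one y-axis crossing is at y = 0; one x-axis crossing is at x = 0.
3. Fitting integer coefficients to these (and the overall shape) gives p.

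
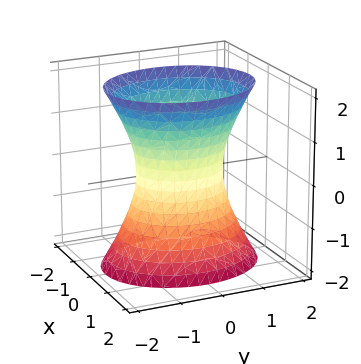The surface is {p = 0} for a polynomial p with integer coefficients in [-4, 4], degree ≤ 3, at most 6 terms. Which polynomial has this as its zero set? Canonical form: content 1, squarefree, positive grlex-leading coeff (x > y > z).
(a) Degree: an hourglass — one-sheet hyperboloid; a quadric, so deg p = 2.
(b) Symmetries: mirror symmetry z ↦ −z ⇒ only even powers of z; the y ↦ −y reflection is a symmetry, so y appears only in even powers; it's symmetric under x → −x, forcing even powers of x.
(c) Reading off the gridlines: among the integer gridlines, it crosses the y-axis at y ∈ {-1, 1}; the surface avoids every integer z-axis point in the box.
(d) The integer polynomial consistent with all of this is the stated p.

3*x^2 + 2*y^2 - z^2 - 2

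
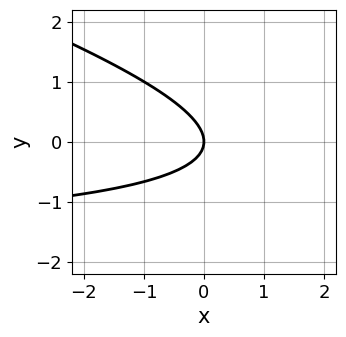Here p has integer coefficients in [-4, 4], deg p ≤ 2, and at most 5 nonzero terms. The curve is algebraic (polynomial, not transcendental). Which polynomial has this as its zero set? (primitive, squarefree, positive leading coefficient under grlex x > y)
First, deg p = 2. The shape is more complex than any degree-1 curve.
Next, checking where it meets the axes: it crosses the x-axis at the gridline x = 0; it crosses the y-axis at the gridline y = 0.
Finally, these observations pin down the coefficients.

x*y + 3*y^2 + 2*x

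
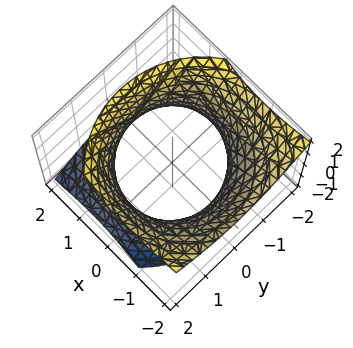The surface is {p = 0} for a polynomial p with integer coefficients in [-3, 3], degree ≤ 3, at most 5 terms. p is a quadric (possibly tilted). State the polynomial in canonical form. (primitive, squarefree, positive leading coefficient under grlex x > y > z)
x^2 + x*z + y^2 - z^2 - 2

deg p = 2. No degree-1 surface has this shape.
Reading off the gridlines: no z-intercept at any integer in the box.
Assembling these constraints gives the stated polynomial.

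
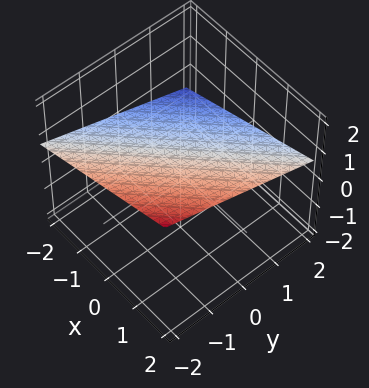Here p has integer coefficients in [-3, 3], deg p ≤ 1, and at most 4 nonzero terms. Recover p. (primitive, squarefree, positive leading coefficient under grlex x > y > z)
x - y - 3*z + 2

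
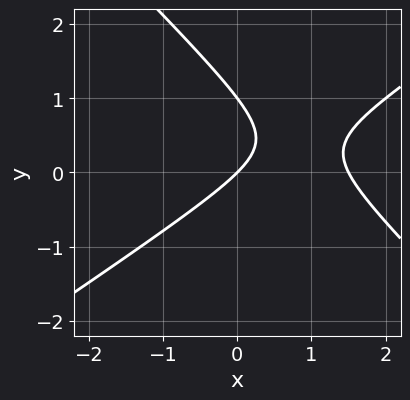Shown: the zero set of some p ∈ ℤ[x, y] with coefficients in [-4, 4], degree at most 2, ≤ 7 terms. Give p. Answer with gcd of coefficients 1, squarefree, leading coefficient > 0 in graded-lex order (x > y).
(a) deg p = 2. The shape is more complex than any degree-1 curve.
(b) Against the integer gridlines: among the integer gridlines, it crosses the y-axis at y ∈ {0, 1}; it crosses the x-axis at the gridline x = 0.
(c) Putting this together gives p.

2*x^2 - x*y - 3*y^2 - 3*x + 3*y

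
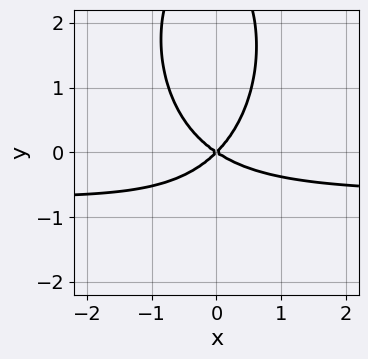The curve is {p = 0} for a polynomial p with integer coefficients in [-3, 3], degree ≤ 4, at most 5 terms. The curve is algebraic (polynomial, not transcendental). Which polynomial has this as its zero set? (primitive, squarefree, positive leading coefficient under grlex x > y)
1. The degree is 3 — the shape is more complex than any degree-2 curve.
2. From the axis intercepts and sections: it crosses the y-axis at the gridline y = 0; it meets the x-axis at x = 0 (among the integer gridlines).
3. Solving for integer coefficients yields p as stated.

3*x^2*y + y^3 + 2*x^2 + x*y - 3*y^2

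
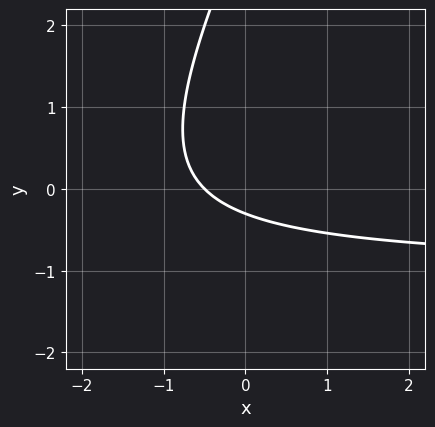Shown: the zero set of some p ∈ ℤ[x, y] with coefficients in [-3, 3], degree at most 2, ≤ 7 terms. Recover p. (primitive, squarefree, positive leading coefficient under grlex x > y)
Degree: no degree-1 curve has this shape, so deg p = 2.
Matching integer coefficients to the picture gives p.

2*x*y - y^2 + 2*x + 3*y + 1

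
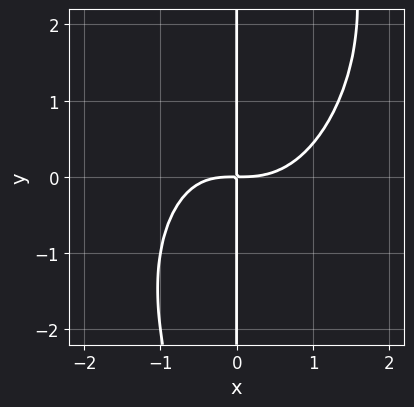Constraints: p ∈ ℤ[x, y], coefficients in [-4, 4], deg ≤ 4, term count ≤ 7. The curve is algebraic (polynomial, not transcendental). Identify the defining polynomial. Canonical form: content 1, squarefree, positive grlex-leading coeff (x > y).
2*x^4 - x^3*y + x^2*y^2 - x^2*y - 3*x*y

First, deg p = 4.
Then, reading off the gridlines: every point of the y-axis in the box is on the curve.
Finally, fitting integer coefficients to these (and the overall shape) gives p.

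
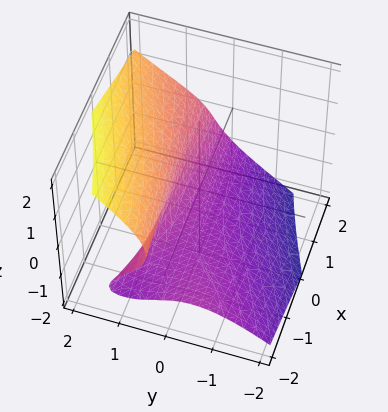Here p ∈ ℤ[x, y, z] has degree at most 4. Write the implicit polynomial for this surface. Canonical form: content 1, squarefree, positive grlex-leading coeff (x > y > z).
3*x*y*z - 2*y^3 + 3*z^3 - 3*y + 2

First, the degree is 3 — a generic line meets the surface in up to 3 points.
Then, from the visible intercepts: no x-intercept at any integer in the box.
Finally, fitting integer coefficients to these (and the overall shape) gives p.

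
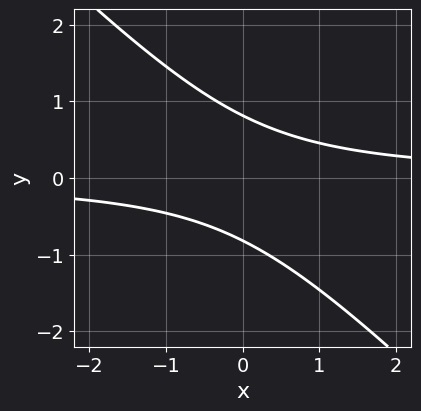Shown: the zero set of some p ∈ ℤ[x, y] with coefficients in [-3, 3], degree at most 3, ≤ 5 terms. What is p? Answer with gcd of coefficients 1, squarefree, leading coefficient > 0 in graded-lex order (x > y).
(a) The degree is 2 — no degree-1 curve has this shape.
(b) Against the integer gridlines: no x-intercept at any integer in the box.
(c) Putting this together gives p.

3*x*y + 3*y^2 - 2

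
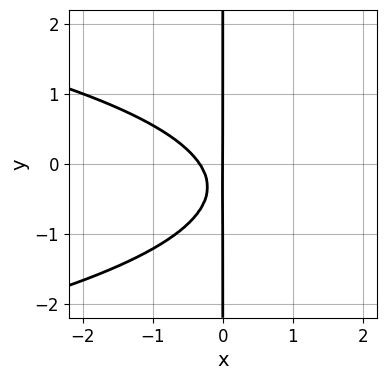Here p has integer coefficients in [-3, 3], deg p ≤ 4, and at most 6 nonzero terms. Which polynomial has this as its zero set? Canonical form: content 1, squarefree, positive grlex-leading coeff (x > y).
1. Degree: the shape is more complex than any degree-2 curve, so deg p = 3.
2. Observable constraints: it meets the x-axis at x = 0 (among the integer gridlines); every point of the y-axis in the box is on the curve.
3. Fitting integer coefficients to these (and the overall shape) gives p.

3*x*y^2 + 3*x^2 + 2*x*y + x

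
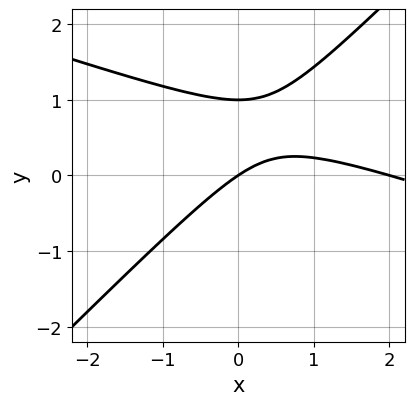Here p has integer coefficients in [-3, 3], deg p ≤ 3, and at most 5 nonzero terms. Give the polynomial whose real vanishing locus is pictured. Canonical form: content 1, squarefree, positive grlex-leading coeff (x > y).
First, degree: no degree-1 curve has this shape, so deg p = 2.
Next, observable constraints: among the integer gridlines, it crosses the x-axis at x ∈ {0, 2}; the y-axis gridline crossings are at y ∈ {0, 1}.
Finally, the integer polynomial consistent with all of this is the stated p.

x^2 + 2*x*y - 3*y^2 - 2*x + 3*y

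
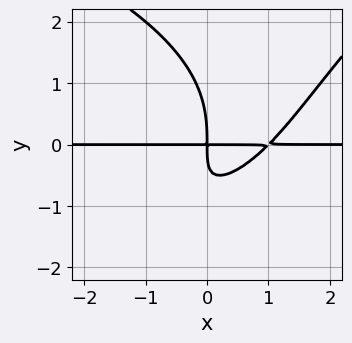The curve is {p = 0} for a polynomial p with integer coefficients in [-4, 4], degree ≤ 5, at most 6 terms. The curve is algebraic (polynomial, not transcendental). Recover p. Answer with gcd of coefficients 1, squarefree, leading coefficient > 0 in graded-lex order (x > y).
1. deg p = 4. A generic line meets the curve in up to 4 points.
2. From the axis intercepts and sections: the visible x-axis segment lies entirely on the curve.
3. These observations pin down the coefficients.

x*y^3 - y^4 + 3*x^2*y - 3*x*y^2 - 3*x*y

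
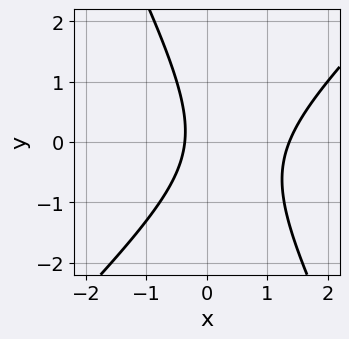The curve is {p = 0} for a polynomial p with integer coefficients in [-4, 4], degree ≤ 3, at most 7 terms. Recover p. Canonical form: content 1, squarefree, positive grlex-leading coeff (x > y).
2*x^2 - x*y - y^2 - 2*x - 1

1. The degree is 2 — a generic line meets the curve in up to 2 points.
2. Observable constraints: the curve avoids every integer y-axis point in the box.
3. The integer polynomial consistent with all of this is the stated p.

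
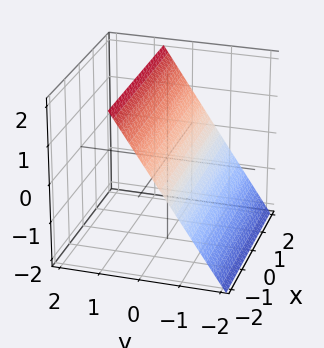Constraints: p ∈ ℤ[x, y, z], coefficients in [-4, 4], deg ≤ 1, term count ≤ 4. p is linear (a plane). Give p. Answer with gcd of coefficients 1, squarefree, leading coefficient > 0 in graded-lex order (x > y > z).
3*y - 2*z + 2

First, the degree is 1 — the surface is flat (a plane).
Next, checking where it meets the axes: no x-intercept at any integer in the box; it crosses the z-axis at the gridline z = 1.
Finally, fitting integer coefficients to these (and the overall shape) gives p.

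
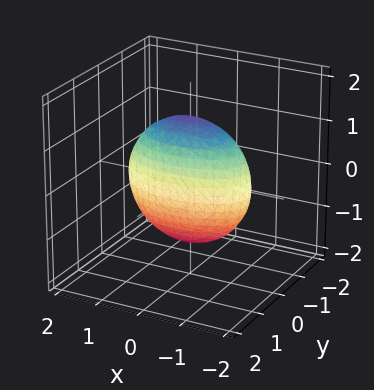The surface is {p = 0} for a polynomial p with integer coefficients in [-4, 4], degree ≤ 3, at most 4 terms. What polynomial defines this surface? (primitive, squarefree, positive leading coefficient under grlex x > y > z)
(a) Degree: bounded and convex; a quadric, so deg p = 2.
(b) Symmetries: mirror symmetry z ↦ −z ⇒ only even powers of z; it's symmetric under y → −y, forcing even powers of y; the x ↦ −x reflection is a symmetry, so x appears only in even powers.
(c) Solving for integer coefficients yields p as stated.

x^2 + 3*y^2 + z^2 - 2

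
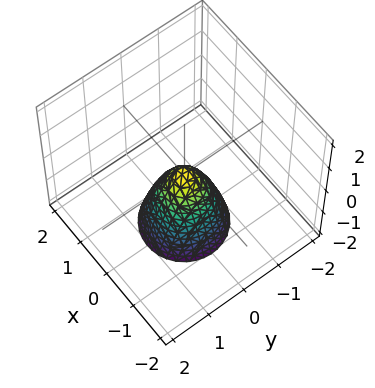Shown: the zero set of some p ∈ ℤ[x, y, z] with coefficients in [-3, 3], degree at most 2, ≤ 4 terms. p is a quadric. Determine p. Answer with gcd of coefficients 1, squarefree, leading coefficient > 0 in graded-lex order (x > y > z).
1. The degree is 2 — a single bowl opening along one axis; a quadric.
2. Symmetry: the surface is invariant under rotation about z: p = q(x² + y², z).
3. Checking where it meets the axes: one x-axis crossing is at x = 0; one z-axis crossing is at z = 0.
4. Assembling these constraints gives the stated polynomial.

2*x^2 + 2*y^2 + z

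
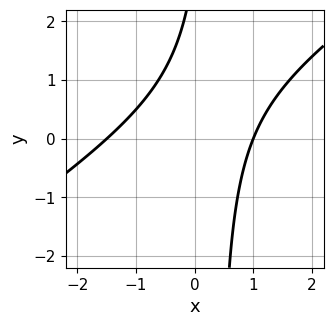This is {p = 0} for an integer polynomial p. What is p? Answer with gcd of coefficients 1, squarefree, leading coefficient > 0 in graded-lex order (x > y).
2*x^2 - 3*x*y + x + y - 3

First, deg p = 2. No degree-1 curve has this shape.
Then, against the integer gridlines: no y-intercept at any integer in the box; one x-axis crossing is at x = 1.
Finally, matching integer coefficients to the picture gives p.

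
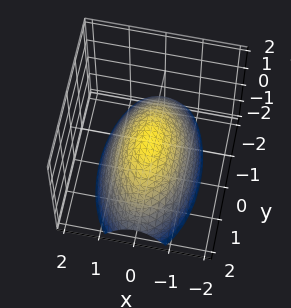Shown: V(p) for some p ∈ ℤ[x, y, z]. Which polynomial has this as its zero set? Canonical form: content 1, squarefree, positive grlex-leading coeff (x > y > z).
3*x^2 + y^2 + 3*z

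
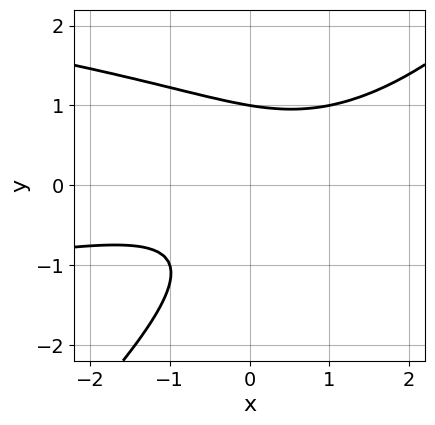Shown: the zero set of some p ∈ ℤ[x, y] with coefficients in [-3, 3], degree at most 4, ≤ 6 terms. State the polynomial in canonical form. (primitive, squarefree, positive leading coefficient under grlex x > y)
First, the degree is 3 — a generic line meets the curve in up to 3 points.
Next, reading off the gridlines: no x-intercept at any integer in the box; one y-axis crossing is at y = 1.
Finally, solving for integer coefficients yields p as stated.

2*x*y^2 - 2*y^3 + x^2 - 3*x*y + 2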